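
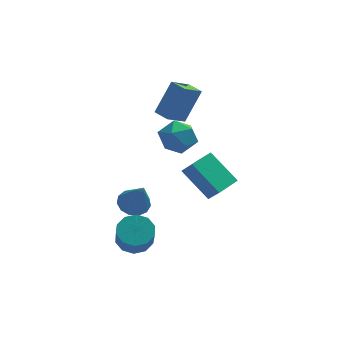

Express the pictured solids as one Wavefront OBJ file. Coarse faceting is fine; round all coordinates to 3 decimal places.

v -1.492 -1.13 -2.645
v -0.905 -1.522 -3.02
v -1.028 -2.05 -0.955
v -0.723 -1.141 -2.863
v -0.785 -0.757 -2.636
v -1.072 -0.49 -2.413
v -1.492 -0.427 -2.263
v -1.912 -0.587 -2.234
v -2.2 -0.919 -2.336
v -2.262 -1.318 -2.536
v -2.08 -1.658 -2.771
v -1.712 -1.829 -2.966
v -1.273 -1.779 -3.059
v -0.504 2.493 1.099
v 0.289 3.082 2.792
v 0.328 3.182 0.47
v 1.121 3.771 2.162
v 0.079 1.769 1.078
v 0.872 2.358 2.77
v 0.911 2.458 0.448
v 1.704 3.047 2.141
v -0.081 2.74 -1.372
v 0.893 3.137 -1.364
v 0.267 1.863 0.044
v 1.241 2.26 0.052
v 0.417 2.883 0.249
v 0.202 3.425 -0.626
v 0.958 1.575 -0.694
v 0.743 2.117 -1.569
v 1.535 2.418 -0.946
v 1.2 3.226 -0.363
v -0.04 1.774 -0.957
v -0.375 2.582 -0.374
v 2.373 -1.689 -1.596
v 1.17 -0.767 -0.306
v 1.899 -1.165 -2.412
v 0.696 -0.243 -1.122
v 3.244 -0.717 -1.478
v 2.041 0.205 -0.188
v 2.77 -0.193 -2.294
v 1.567 0.729 -1.004
v -1.474 -2.085 -4.394
v -0.977 -2.687 -4.842
v -0.909 -3.516 -3.655
v -1.406 -2.915 -3.206
v -0.632 -2.32 -4.606
v -0.563 -3.149 -3.419
v -0.608 -1.864 -4.289
v -0.54 -2.693 -3.102
v -0.916 -1.492 -4.012
v -0.847 -2.321 -2.824
v -1.436 -1.347 -3.88
v -1.367 -2.176 -2.693
v -1.971 -1.484 -3.945
v -1.903 -2.313 -2.758
v -2.317 -1.851 -4.181
v -2.248 -2.68 -2.994
v -2.34 -2.307 -4.498
v -2.272 -3.136 -3.311
v -2.033 -2.679 -4.776
v -1.964 -3.508 -3.588
v -1.513 -2.824 -4.907
v -1.444 -3.653 -3.72
f 2 1 4
f 2 4 3
f 4 1 5
f 4 5 3
f 5 1 6
f 5 6 3
f 6 1 7
f 6 7 3
f 7 1 8
f 7 8 3
f 8 1 9
f 8 9 3
f 9 1 10
f 9 10 3
f 10 1 11
f 10 11 3
f 11 1 12
f 11 12 3
f 12 1 13
f 12 13 3
f 13 1 2
f 13 2 3
f 15 17 14
f 18 15 14
f 14 17 16
f 16 18 14
f 15 21 17
f 19 15 18
f 19 21 15
f 17 21 16
f 20 18 16
f 16 21 20
f 20 19 18
f 21 19 20
f 22 33 27
f 22 27 23
f 22 23 29
f 22 29 32
f 22 32 33
f 23 27 31
f 27 33 26
f 33 32 24
f 32 29 28
f 29 23 30
f 25 31 26
f 25 26 24
f 25 24 28
f 25 28 30
f 25 30 31
f 26 31 27
f 24 26 33
f 28 24 32
f 30 28 29
f 31 30 23
f 35 37 34
f 38 35 34
f 34 37 36
f 36 38 34
f 35 41 37
f 39 35 38
f 39 41 35
f 37 41 36
f 40 38 36
f 36 41 40
f 40 39 38
f 41 39 40
f 43 42 46
f 43 46 44
f 44 46 47
f 44 47 45
f 46 42 48
f 46 48 47
f 47 48 49
f 47 49 45
f 48 42 50
f 48 50 49
f 49 50 51
f 49 51 45
f 50 42 52
f 50 52 51
f 51 52 53
f 51 53 45
f 52 42 54
f 52 54 53
f 53 54 55
f 53 55 45
f 54 42 56
f 54 56 55
f 55 56 57
f 55 57 45
f 56 42 58
f 56 58 57
f 57 58 59
f 57 59 45
f 58 42 60
f 58 60 59
f 59 60 61
f 59 61 45
f 60 42 62
f 60 62 61
f 61 62 63
f 61 63 45
f 62 42 43
f 62 43 63
f 63 43 44
f 63 44 45



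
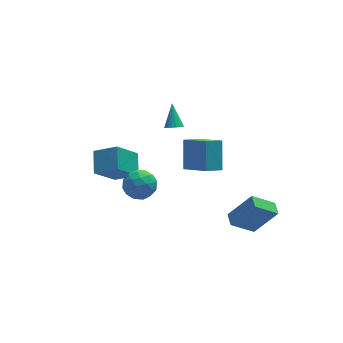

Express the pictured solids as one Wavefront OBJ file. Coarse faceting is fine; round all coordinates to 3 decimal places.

v -2.973 -1.322 1.278
v -2.431 -1.172 0.44
v -3.429 -2.788 0.72
v -2.887 -2.638 -0.118
v -2.421 -2.772 0.767
v -2.139 -1.866 1.112
v -3.721 -2.094 0.048
v -3.439 -1.188 0.393
v -2.894 -1.649 -0.32
v -2.09 -2.068 0.124
v -3.77 -1.892 1.036
v -2.966 -2.311 1.48
v -2.662 -1.118 0.908
v -3.198 -2.842 0.252
v -2.924 -2.921 0.772
v -2.605 -2.832 0.28
v -2.49 -1.526 1.303
v -2.172 -1.438 0.81
v -2.166 -2.379 1.002
v -3.688 -2.522 0.35
v -3.37 -2.434 -0.143
v -3.255 -1.128 0.88
v -2.936 -1.039 0.388
v -3.694 -1.581 0.158
v -2.615 -1.31 -0.032
v -2.883 -2.172 -0.359
v -3.374 -1.852 -0.262
v -3.208 -1.32 -0.059
v -2.143 -1.557 0.229
v -2.411 -2.418 -0.098
v -2.137 -2.497 0.422
v -1.971 -1.965 0.624
v -2.415 -1.837 -0.217
v -3.449 -1.542 1.258
v -3.717 -2.403 0.931
v -3.889 -1.995 0.536
v -3.723 -1.463 0.738
v -2.977 -1.788 1.519
v -3.245 -2.65 1.192
v -2.652 -2.64 1.219
v -2.486 -2.108 1.422
v -3.445 -2.123 1.377
v -3.71 0.618 -1.404
v -4.998 0.091 0.088
v -3.421 1.9 -0.701
v -4.708 1.372 0.791
v -2.532 -0.072 -0.631
v -3.819 -0.6 0.861
v -2.242 1.209 0.072
v -3.53 0.682 1.564
v 1.783 1.425 -2.888
v 2.128 2.701 -1.401
v 0.851 2.887 -3.925
v 1.196 4.163 -2.438
v 2.844 1.737 -3.402
v 3.189 3.013 -1.915
v 1.912 3.199 -4.439
v 2.257 4.475 -2.952
v 1.642 -4.002 -2.338
v 2.902 -4.275 -0.68
v 1.714 -3.169 -2.256
v 2.974 -3.442 -0.598
v 2.986 -4.018 -3.362
v 4.246 -4.291 -1.704
v 3.058 -3.185 -3.28
v 4.318 -3.458 -1.622
v -0.21 0.983 2.191
v 0.192 0.69 2.427
v -0.03 2.097 3.269
v 0.308 0.817 2.276
v 0.334 0.973 2.111
v 0.267 1.13 1.96
v 0.117 1.262 1.848
v -0.09 1.346 1.796
v -0.317 1.367 1.812
v -0.526 1.321 1.894
v -0.68 1.217 2.027
v -0.753 1.073 2.189
v -0.732 0.913 2.351
v -0.62 0.765 2.486
v -0.438 0.655 2.569
v -0.217 0.601 2.587
v 0.006 0.614 2.537
f 1 38 17
f 38 12 41
f 17 41 6
f 38 41 17
f 1 17 13
f 17 6 18
f 13 18 2
f 17 18 13
f 1 13 22
f 13 2 23
f 22 23 8
f 13 23 22
f 1 22 34
f 22 8 37
f 34 37 11
f 22 37 34
f 1 34 38
f 34 11 42
f 38 42 12
f 34 42 38
f 2 18 29
f 18 6 32
f 29 32 10
f 18 32 29
f 6 41 19
f 41 12 40
f 19 40 5
f 41 40 19
f 12 42 39
f 42 11 35
f 39 35 3
f 42 35 39
f 11 37 36
f 37 8 24
f 36 24 7
f 37 24 36
f 8 23 28
f 23 2 25
f 28 25 9
f 23 25 28
f 4 30 16
f 30 10 31
f 16 31 5
f 30 31 16
f 4 16 14
f 16 5 15
f 14 15 3
f 16 15 14
f 4 14 21
f 14 3 20
f 21 20 7
f 14 20 21
f 4 21 26
f 21 7 27
f 26 27 9
f 21 27 26
f 4 26 30
f 26 9 33
f 30 33 10
f 26 33 30
f 5 31 19
f 31 10 32
f 19 32 6
f 31 32 19
f 3 15 39
f 15 5 40
f 39 40 12
f 15 40 39
f 7 20 36
f 20 3 35
f 36 35 11
f 20 35 36
f 9 27 28
f 27 7 24
f 28 24 8
f 27 24 28
f 10 33 29
f 33 9 25
f 29 25 2
f 33 25 29
f 44 46 43
f 47 44 43
f 43 46 45
f 45 47 43
f 44 50 46
f 48 44 47
f 48 50 44
f 46 50 45
f 49 47 45
f 45 50 49
f 49 48 47
f 50 48 49
f 52 54 51
f 55 52 51
f 51 54 53
f 53 55 51
f 52 58 54
f 56 52 55
f 56 58 52
f 54 58 53
f 57 55 53
f 53 58 57
f 57 56 55
f 58 56 57
f 60 62 59
f 63 60 59
f 59 62 61
f 61 63 59
f 60 66 62
f 64 60 63
f 64 66 60
f 62 66 61
f 65 63 61
f 61 66 65
f 65 64 63
f 66 64 65
f 68 67 70
f 68 70 69
f 70 67 71
f 70 71 69
f 71 67 72
f 71 72 69
f 72 67 73
f 72 73 69
f 73 67 74
f 73 74 69
f 74 67 75
f 74 75 69
f 75 67 76
f 75 76 69
f 76 67 77
f 76 77 69
f 77 67 78
f 77 78 69
f 78 67 79
f 78 79 69
f 79 67 80
f 79 80 69
f 80 67 81
f 80 81 69
f 81 67 82
f 81 82 69
f 82 67 83
f 82 83 69
f 83 67 68
f 83 68 69



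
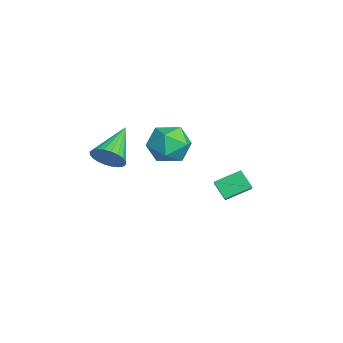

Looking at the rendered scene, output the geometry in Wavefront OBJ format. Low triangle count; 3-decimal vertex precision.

v 0.948 -0.487 1.729
v 1.763 -0.781 2.135
v 0.497 -1.959 1.565
v 1.312 -2.253 1.971
v 0.653 -1.799 2.496
v 0.932 -0.889 2.597
v 1.328 -1.851 1.103
v 1.607 -0.941 1.204
v 1.998 -1.624 1.748
v 1.581 -1.592 2.609
v 0.679 -1.148 1.091
v 0.262 -1.116 1.952
v -0.976 1.172 -2.731
v -1.491 0.825 -2.079
v -1.092 2.244 -2.252
v -1.607 1.897 -1.601
v 0.587 0.863 -1.659
v 0.072 0.516 -1.008
v 0.471 1.935 -1.181
v -0.044 1.588 -0.529
v -0.602 -3.438 0.285
v -0.16 -3.359 0.886
v -1.938 -2.582 1.155
v -0.099 -3.114 0.738
v -0.115 -2.918 0.522
v -0.205 -2.802 0.269
v -0.355 -2.782 0.018
v -0.543 -2.862 -0.191
v -0.739 -3.029 -0.329
v -0.915 -3.259 -0.372
v -1.043 -3.516 -0.316
v -1.104 -3.762 -0.168
v -1.088 -3.957 0.049
v -0.998 -4.074 0.301
v -0.848 -4.094 0.552
v -0.66 -4.014 0.762
v -0.464 -3.846 0.899
v -0.288 -3.616 0.943
f 1 12 6
f 1 6 2
f 1 2 8
f 1 8 11
f 1 11 12
f 2 6 10
f 6 12 5
f 12 11 3
f 11 8 7
f 8 2 9
f 4 10 5
f 4 5 3
f 4 3 7
f 4 7 9
f 4 9 10
f 5 10 6
f 3 5 12
f 7 3 11
f 9 7 8
f 10 9 2
f 14 16 13
f 17 14 13
f 13 16 15
f 15 17 13
f 14 20 16
f 18 14 17
f 18 20 14
f 16 20 15
f 19 17 15
f 15 20 19
f 19 18 17
f 20 18 19
f 22 21 24
f 22 24 23
f 24 21 25
f 24 25 23
f 25 21 26
f 25 26 23
f 26 21 27
f 26 27 23
f 27 21 28
f 27 28 23
f 28 21 29
f 28 29 23
f 29 21 30
f 29 30 23
f 30 21 31
f 30 31 23
f 31 21 32
f 31 32 23
f 32 21 33
f 32 33 23
f 33 21 34
f 33 34 23
f 34 21 35
f 34 35 23
f 35 21 36
f 35 36 23
f 36 21 37
f 36 37 23
f 37 21 38
f 37 38 23
f 38 21 22
f 38 22 23



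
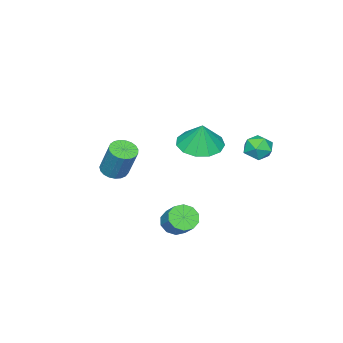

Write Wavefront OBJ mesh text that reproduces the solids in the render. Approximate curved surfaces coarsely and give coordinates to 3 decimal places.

v -0.297 2.629 2.947
v 0.285 2.204 3.176
v -0.925 1.616 2.664
v -0.343 1.191 2.893
v -0.747 1.583 3.399
v -0.359 2.209 3.574
v -0.281 1.611 2.266
v 0.107 2.237 2.441
v 0.295 1.574 2.756
v 0.007 1.557 3.456
v -0.647 2.263 2.384
v -0.935 2.246 3.084
v 2.201 -4.075 0.676
v 2.634 -4.56 0.838
v 2.872 -3.81 2.446
v 2.439 -3.325 2.284
v 2.801 -4.368 0.724
v 3.04 -3.619 2.332
v 2.865 -4.126 0.602
v 3.103 -3.377 2.209
v 2.813 -3.875 0.492
v 3.052 -3.126 2.1
v 2.656 -3.659 0.415
v 2.895 -2.909 2.022
v 2.42 -3.514 0.382
v 2.659 -2.765 1.99
v 2.146 -3.467 0.401
v 2.385 -2.717 2.008
v 1.882 -3.524 0.467
v 2.12 -2.774 2.074
v 1.673 -3.677 0.569
v 1.911 -2.927 2.177
v 1.554 -3.898 0.69
v 1.793 -3.149 2.298
v 1.548 -4.15 0.808
v 1.787 -3.401 2.416
v 1.655 -4.389 0.904
v 1.893 -3.64 2.512
v 1.856 -4.574 0.96
v 2.094 -3.824 2.568
v 2.116 -4.672 0.967
v 2.355 -3.923 2.575
v 2.391 -4.667 0.924
v 2.63 -3.918 2.532
v 3.27 0.153 -0.673
v 3.659 0.458 -1.182
v 4.058 1.193 -0.437
v 3.67 0.887 0.073
v 3.269 0.659 -1.171
v 3.668 1.393 -0.425
v 2.88 0.666 -0.969
v 3.279 1.4 -0.224
v 2.639 0.477 -0.654
v 3.038 1.212 0.091
v 2.64 0.164 -0.347
v 3.039 0.899 0.399
v 2.882 -0.153 -0.163
v 3.281 0.582 0.582
v 3.272 -0.353 -0.175
v 3.671 0.381 0.571
v 3.661 -0.36 -0.376
v 4.06 0.374 0.369
v 3.902 -0.172 -0.691
v 4.301 0.563 0.054
v 3.901 0.141 -0.999
v 4.3 0.876 -0.253
v 1.091 -0.155 3.137
v 1.626 0.723 2.84
v 1.329 0.135 4.423
v 1.05 0.89 2.909
v 0.488 0.724 3.05
v 0.117 0.28 3.219
v 0.055 -0.302 3.361
v 0.323 -0.838 3.433
v 0.834 -1.157 3.41
v 1.427 -1.158 3.301
v 1.913 -0.84 3.139
v 2.138 -0.305 2.977
v 2.031 0.278 2.865
f 1 12 6
f 1 6 2
f 1 2 8
f 1 8 11
f 1 11 12
f 2 6 10
f 6 12 5
f 12 11 3
f 11 8 7
f 8 2 9
f 4 10 5
f 4 5 3
f 4 3 7
f 4 7 9
f 4 9 10
f 5 10 6
f 3 5 12
f 7 3 11
f 9 7 8
f 10 9 2
f 14 13 17
f 14 17 15
f 15 17 18
f 15 18 16
f 17 13 19
f 17 19 18
f 18 19 20
f 18 20 16
f 19 13 21
f 19 21 20
f 20 21 22
f 20 22 16
f 21 13 23
f 21 23 22
f 22 23 24
f 22 24 16
f 23 13 25
f 23 25 24
f 24 25 26
f 24 26 16
f 25 13 27
f 25 27 26
f 26 27 28
f 26 28 16
f 27 13 29
f 27 29 28
f 28 29 30
f 28 30 16
f 29 13 31
f 29 31 30
f 30 31 32
f 30 32 16
f 31 13 33
f 31 33 32
f 32 33 34
f 32 34 16
f 33 13 35
f 33 35 34
f 34 35 36
f 34 36 16
f 35 13 37
f 35 37 36
f 36 37 38
f 36 38 16
f 37 13 39
f 37 39 38
f 38 39 40
f 38 40 16
f 39 13 41
f 39 41 40
f 40 41 42
f 40 42 16
f 41 13 43
f 41 43 42
f 42 43 44
f 42 44 16
f 43 13 14
f 43 14 44
f 44 14 15
f 44 15 16
f 46 45 49
f 46 49 47
f 47 49 50
f 47 50 48
f 49 45 51
f 49 51 50
f 50 51 52
f 50 52 48
f 51 45 53
f 51 53 52
f 52 53 54
f 52 54 48
f 53 45 55
f 53 55 54
f 54 55 56
f 54 56 48
f 55 45 57
f 55 57 56
f 56 57 58
f 56 58 48
f 57 45 59
f 57 59 58
f 58 59 60
f 58 60 48
f 59 45 61
f 59 61 60
f 60 61 62
f 60 62 48
f 61 45 63
f 61 63 62
f 62 63 64
f 62 64 48
f 63 45 65
f 63 65 64
f 64 65 66
f 64 66 48
f 65 45 46
f 65 46 66
f 66 46 47
f 66 47 48
f 68 67 70
f 68 70 69
f 70 67 71
f 70 71 69
f 71 67 72
f 71 72 69
f 72 67 73
f 72 73 69
f 73 67 74
f 73 74 69
f 74 67 75
f 74 75 69
f 75 67 76
f 75 76 69
f 76 67 77
f 76 77 69
f 77 67 78
f 77 78 69
f 78 67 79
f 78 79 69
f 79 67 68
f 79 68 69



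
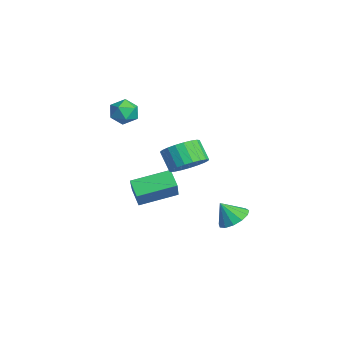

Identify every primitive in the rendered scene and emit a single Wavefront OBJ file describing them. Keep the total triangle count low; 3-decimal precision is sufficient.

v -3.437 -2.128 -3.045
v -4.183 -2.278 -2.38
v -3.393 -0.179 -2.555
v -4.138 -0.329 -1.89
v -2.042 -2.531 -1.57
v -2.787 -2.681 -0.905
v -1.997 -0.582 -1.08
v -2.743 -0.732 -0.415
v -2.645 -2.321 4.126
v -2.057 -2.44 3.614
v -2.743 -3.58 4.306
v -2.155 -3.699 3.794
v -2.008 -3.364 4.492
v -1.947 -2.585 4.381
v -2.853 -3.435 3.539
v -2.792 -2.656 3.428
v -2.186 -3.128 3.251
v -1.663 -3.085 3.84
v -3.137 -2.935 4.08
v -2.614 -2.892 4.669
v 1.515 1.181 -1.496
v 2.31 0.946 -1.453
v 1.285 0.579 -0.544
v 2.276 1.344 -1.209
v 2.001 1.69 -1.058
v 1.572 1.875 -1.045
v 1.124 1.839 -1.176
v 0.801 1.594 -1.408
v 0.704 1.218 -1.669
v 0.865 0.83 -1.875
v 1.232 0.553 -1.961
v 1.689 0.476 -1.899
v 2.091 0.622 -1.71
v 0.544 -0.667 1.676
v 1.272 -0.683 2.302
v 0.503 -0.929 3.19
v -0.224 -0.913 2.564
v 1.162 -0.299 2.313
v 0.393 -0.546 3.201
v 0.945 0.021 2.213
v 0.176 -0.226 3.101
v 0.658 0.222 2.021
v -0.11 -0.025 2.909
v 0.352 0.269 1.769
v -0.416 0.023 2.657
v 0.08 0.155 1.501
v -0.689 -0.092 2.389
v -0.113 -0.102 1.264
v -0.882 -0.348 2.152
v -0.192 -0.456 1.097
v -0.961 -0.702 1.985
v -0.143 -0.847 1.031
v -0.912 -1.093 1.919
v 0.024 -1.206 1.076
v -0.745 -1.452 1.964
v 0.281 -1.472 1.225
v -0.487 -1.719 2.113
v 0.584 -1.6 1.452
v -0.185 -1.846 2.34
v 0.88 -1.565 1.718
v 0.111 -1.812 2.606
v 1.118 -1.376 1.976
v 0.349 -1.622 2.864
v 1.257 -1.064 2.183
v 0.488 -1.31 3.071
f 2 4 1
f 5 2 1
f 1 4 3
f 3 5 1
f 2 8 4
f 6 2 5
f 6 8 2
f 4 8 3
f 7 5 3
f 3 8 7
f 7 6 5
f 8 6 7
f 9 20 14
f 9 14 10
f 9 10 16
f 9 16 19
f 9 19 20
f 10 14 18
f 14 20 13
f 20 19 11
f 19 16 15
f 16 10 17
f 12 18 13
f 12 13 11
f 12 11 15
f 12 15 17
f 12 17 18
f 13 18 14
f 11 13 20
f 15 11 19
f 17 15 16
f 18 17 10
f 22 21 24
f 22 24 23
f 24 21 25
f 24 25 23
f 25 21 26
f 25 26 23
f 26 21 27
f 26 27 23
f 27 21 28
f 27 28 23
f 28 21 29
f 28 29 23
f 29 21 30
f 29 30 23
f 30 21 31
f 30 31 23
f 31 21 32
f 31 32 23
f 32 21 33
f 32 33 23
f 33 21 22
f 33 22 23
f 35 34 38
f 35 38 36
f 36 38 39
f 36 39 37
f 38 34 40
f 38 40 39
f 39 40 41
f 39 41 37
f 40 34 42
f 40 42 41
f 41 42 43
f 41 43 37
f 42 34 44
f 42 44 43
f 43 44 45
f 43 45 37
f 44 34 46
f 44 46 45
f 45 46 47
f 45 47 37
f 46 34 48
f 46 48 47
f 47 48 49
f 47 49 37
f 48 34 50
f 48 50 49
f 49 50 51
f 49 51 37
f 50 34 52
f 50 52 51
f 51 52 53
f 51 53 37
f 52 34 54
f 52 54 53
f 53 54 55
f 53 55 37
f 54 34 56
f 54 56 55
f 55 56 57
f 55 57 37
f 56 34 58
f 56 58 57
f 57 58 59
f 57 59 37
f 58 34 60
f 58 60 59
f 59 60 61
f 59 61 37
f 60 34 62
f 60 62 61
f 61 62 63
f 61 63 37
f 62 34 64
f 62 64 63
f 63 64 65
f 63 65 37
f 64 34 35
f 64 35 65
f 65 35 36
f 65 36 37



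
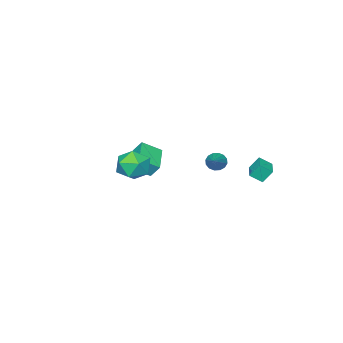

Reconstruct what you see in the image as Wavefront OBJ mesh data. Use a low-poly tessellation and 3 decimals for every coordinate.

v -2.697 3.52 -2.98
v -3.105 3.928 -2.138
v -1.767 4.384 -2.947
v -2.175 4.791 -2.106
v -2.185 2.949 -2.454
v -2.593 3.356 -1.613
v -1.255 3.812 -2.422
v -1.663 4.22 -1.58
v -0.505 -4.948 -3.276
v -0.689 -4.354 -2.417
v -1.446 -4.155 -4.024
v -1.63 -3.562 -3.165
v 0.91 -3.758 -3.795
v 0.726 -3.165 -2.936
v -0.031 -2.966 -4.543
v -0.215 -2.372 -3.684
v 2.93 -0.035 -0.789
v 3.48 0.335 -1.75
v 3.86 -1.675 -0.89
v 4.41 -1.305 -1.851
v 4.649 -0.818 -0.817
v 4.074 0.196 -0.755
v 3.266 -1.536 -1.885
v 2.691 -0.522 -1.823
v 3.687 -0.592 -2.427
v 4.542 -0.149 -1.767
v 2.798 -1.191 -0.873
v 3.653 -0.748 -0.213
v 0.132 2.508 -1.224
v 0.432 2.621 -1.778
v 1.608 3.532 -0.216
v 0.227 2.878 -1.738
v -0.004 3.035 -1.56
v -0.199 3.051 -1.292
v -0.304 2.922 -1.006
v -0.293 2.681 -0.779
v -0.168 2.394 -0.67
v 0.038 2.138 -0.711
v 0.269 1.98 -0.888
v 0.463 1.964 -1.156
v 0.569 2.094 -1.442
v 0.558 2.334 -1.67
f 2 4 1
f 5 2 1
f 1 4 3
f 3 5 1
f 2 8 4
f 6 2 5
f 6 8 2
f 4 8 3
f 7 5 3
f 3 8 7
f 7 6 5
f 8 6 7
f 10 12 9
f 13 10 9
f 9 12 11
f 11 13 9
f 10 16 12
f 14 10 13
f 14 16 10
f 12 16 11
f 15 13 11
f 11 16 15
f 15 14 13
f 16 14 15
f 17 28 22
f 17 22 18
f 17 18 24
f 17 24 27
f 17 27 28
f 18 22 26
f 22 28 21
f 28 27 19
f 27 24 23
f 24 18 25
f 20 26 21
f 20 21 19
f 20 19 23
f 20 23 25
f 20 25 26
f 21 26 22
f 19 21 28
f 23 19 27
f 25 23 24
f 26 25 18
f 30 29 32
f 30 32 31
f 32 29 33
f 32 33 31
f 33 29 34
f 33 34 31
f 34 29 35
f 34 35 31
f 35 29 36
f 35 36 31
f 36 29 37
f 36 37 31
f 37 29 38
f 37 38 31
f 38 29 39
f 38 39 31
f 39 29 40
f 39 40 31
f 40 29 41
f 40 41 31
f 41 29 42
f 41 42 31
f 42 29 30
f 42 30 31



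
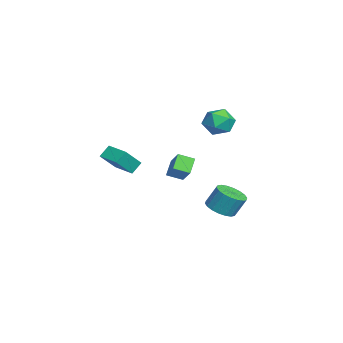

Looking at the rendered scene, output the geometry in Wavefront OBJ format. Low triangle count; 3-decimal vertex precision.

v 0.966 2.993 3.989
v 1.525 3.121 3.096
v 2.335 2.279 4.744
v 2.894 2.407 3.851
v 2.608 3.254 4.424
v 1.762 3.695 3.957
v 2.098 1.705 3.883
v 1.252 2.146 3.416
v 2.225 2.325 3.03
v 2.54 3.282 3.364
v 1.32 2.118 4.476
v 1.635 3.075 4.81
v -0.691 -3.097 -0.556
v -1.087 -2.546 0.123
v 0.485 -2.167 -0.623
v 0.088 -1.616 0.056
v 0.112 -4.024 0.664
v -0.285 -3.473 1.343
v 1.287 -3.094 0.597
v 0.891 -2.543 1.276
v -1.268 3.137 -4.41
v -0.447 2.568 -4.162
v -0.37 3.253 -2.842
v -1.192 3.823 -3.09
v -0.26 2.934 -4.364
v -0.183 3.62 -3.043
v -0.272 3.341 -4.574
v -0.195 4.027 -3.254
v -0.482 3.708 -4.753
v -0.405 4.394 -3.432
v -0.848 3.961 -4.863
v -0.771 4.647 -3.542
v -1.297 4.051 -4.884
v -1.22 4.737 -3.563
v -1.74 3.961 -4.81
v -1.663 4.646 -3.49
v -2.09 3.707 -4.658
v -2.013 4.392 -3.338
v -2.277 3.34 -4.457
v -2.2 4.026 -3.136
v -2.265 2.933 -4.246
v -2.188 3.619 -2.926
v -2.055 2.566 -4.068
v -1.978 3.252 -2.747
v -1.689 2.313 -3.958
v -1.612 2.999 -2.637
v -1.24 2.223 -3.937
v -1.163 2.909 -2.616
v -0.797 2.314 -4.01
v -0.72 2.999 -2.69
v 2.86 -0.351 0.17
v 2.03 -0.017 0.94
v 2.895 0.607 -0.208
v 2.066 0.941 0.562
v 3.854 -0.021 1.098
v 3.025 0.313 1.868
v 3.89 0.937 0.72
v 3.06 1.271 1.49
f 1 12 6
f 1 6 2
f 1 2 8
f 1 8 11
f 1 11 12
f 2 6 10
f 6 12 5
f 12 11 3
f 11 8 7
f 8 2 9
f 4 10 5
f 4 5 3
f 4 3 7
f 4 7 9
f 4 9 10
f 5 10 6
f 3 5 12
f 7 3 11
f 9 7 8
f 10 9 2
f 14 16 13
f 17 14 13
f 13 16 15
f 15 17 13
f 14 20 16
f 18 14 17
f 18 20 14
f 16 20 15
f 19 17 15
f 15 20 19
f 19 18 17
f 20 18 19
f 22 21 25
f 22 25 23
f 23 25 26
f 23 26 24
f 25 21 27
f 25 27 26
f 26 27 28
f 26 28 24
f 27 21 29
f 27 29 28
f 28 29 30
f 28 30 24
f 29 21 31
f 29 31 30
f 30 31 32
f 30 32 24
f 31 21 33
f 31 33 32
f 32 33 34
f 32 34 24
f 33 21 35
f 33 35 34
f 34 35 36
f 34 36 24
f 35 21 37
f 35 37 36
f 36 37 38
f 36 38 24
f 37 21 39
f 37 39 38
f 38 39 40
f 38 40 24
f 39 21 41
f 39 41 40
f 40 41 42
f 40 42 24
f 41 21 43
f 41 43 42
f 42 43 44
f 42 44 24
f 43 21 45
f 43 45 44
f 44 45 46
f 44 46 24
f 45 21 47
f 45 47 46
f 46 47 48
f 46 48 24
f 47 21 49
f 47 49 48
f 48 49 50
f 48 50 24
f 49 21 22
f 49 22 50
f 50 22 23
f 50 23 24
f 52 54 51
f 55 52 51
f 51 54 53
f 53 55 51
f 52 58 54
f 56 52 55
f 56 58 52
f 54 58 53
f 57 55 53
f 53 58 57
f 57 56 55
f 58 56 57



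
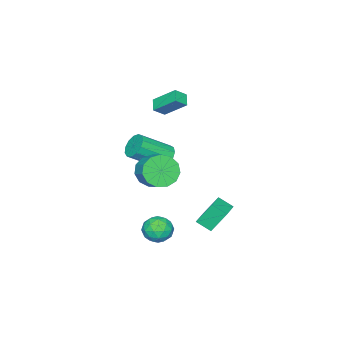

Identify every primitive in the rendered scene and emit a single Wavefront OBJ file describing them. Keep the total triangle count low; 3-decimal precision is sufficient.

v 3.507 2.484 -2.771
v 4.178 2.698 -3.269
v 3.682 1.142 -3.111
v 4.353 1.356 -3.609
v 4.414 1.424 -2.752
v 4.306 2.253 -2.542
v 3.554 1.587 -3.838
v 3.446 2.416 -3.628
v 4.207 2.143 -3.929
v 4.738 2.042 -3.257
v 3.122 1.798 -3.123
v 3.653 1.697 -2.451
v 3.827 2.709 -2.99
v 4.033 1.131 -3.39
v 4.068 1.171 -2.886
v 4.463 1.297 -3.179
v 3.902 2.447 -2.563
v 4.297 2.573 -2.855
v 4.435 1.824 -2.551
v 3.563 1.267 -3.525
v 3.958 1.393 -3.817
v 3.397 2.543 -3.201
v 3.792 2.669 -3.494
v 3.425 2.016 -3.829
v 4.239 2.508 -3.671
v 4.341 1.719 -3.871
v 3.872 1.855 -4.005
v 3.809 2.343 -3.882
v 4.551 2.449 -3.276
v 4.653 1.66 -3.476
v 4.689 1.7 -2.972
v 4.626 2.187 -2.848
v 4.568 2.123 -3.664
v 3.207 2.18 -2.904
v 3.309 1.391 -3.104
v 3.234 1.653 -3.532
v 3.171 2.14 -3.408
v 3.519 2.121 -2.509
v 3.621 1.332 -2.709
v 4.051 1.497 -2.498
v 3.988 1.985 -2.375
v 3.292 1.717 -2.716
v 2.663 0.72 0.012
v 3.526 0.196 0.044
v 4.039 1.076 0.639
v 3.177 1.6 0.608
v 3.545 0.507 -0.432
v 4.058 1.387 0.163
v 3.283 0.885 -0.767
v 3.797 1.766 -0.172
v 2.825 1.212 -0.855
v 3.339 2.092 -0.26
v 2.316 1.382 -0.667
v 2.829 2.262 -0.072
v 1.917 1.342 -0.263
v 2.43 2.222 0.332
v 1.755 1.104 0.228
v 2.268 1.984 0.823
v 1.881 0.745 0.651
v 2.394 1.625 1.246
v 2.256 0.377 0.871
v 2.769 1.258 1.466
v 2.76 0.119 0.818
v 3.273 0.999 1.413
v 3.234 0.051 0.51
v 3.747 0.931 1.105
v -1.649 -1.689 -2.097
v -1.115 -1.102 -2.192
v 0.263 -2.163 -0.997
v -0.271 -2.751 -0.903
v -1.354 -0.998 -1.824
v 0.024 -2.059 -0.629
v -1.687 -1.114 -1.543
v -0.309 -2.175 -0.348
v -2.008 -1.413 -1.438
v -0.63 -2.474 -0.243
v -2.215 -1.799 -1.543
v -0.837 -2.86 -0.348
v -2.242 -2.151 -1.823
v -0.864 -3.212 -0.628
v -2.081 -2.356 -2.191
v -0.703 -3.417 -0.996
v -1.783 -2.35 -2.529
v -0.405 -3.411 -1.334
v -1.442 -2.134 -2.73
v -0.065 -3.195 -1.535
v -1.167 -1.776 -2.73
v 0.211 -2.838 -1.535
v -1.045 -1.392 -2.529
v 0.333 -2.453 -1.335
v 0.486 4.126 -2.512
v 0.667 3.323 -2.038
v 1.659 4.541 -2.254
v 1.839 3.737 -1.781
v 0.981 3.503 -3.759
v 1.161 2.699 -3.286
v 2.153 3.917 -3.502
v 2.334 3.114 -3.028
v -3.609 -3.21 0.516
v -3.866 -1.921 1.578
v -3.042 -2.77 0.119
v -3.3 -1.48 1.181
v -3 -3.52 1.039
v -3.258 -2.23 2.101
v -2.434 -3.079 0.642
v -2.691 -1.79 1.704
f 1 38 17
f 38 12 41
f 17 41 6
f 38 41 17
f 1 17 13
f 17 6 18
f 13 18 2
f 17 18 13
f 1 13 22
f 13 2 23
f 22 23 8
f 13 23 22
f 1 22 34
f 22 8 37
f 34 37 11
f 22 37 34
f 1 34 38
f 34 11 42
f 38 42 12
f 34 42 38
f 2 18 29
f 18 6 32
f 29 32 10
f 18 32 29
f 6 41 19
f 41 12 40
f 19 40 5
f 41 40 19
f 12 42 39
f 42 11 35
f 39 35 3
f 42 35 39
f 11 37 36
f 37 8 24
f 36 24 7
f 37 24 36
f 8 23 28
f 23 2 25
f 28 25 9
f 23 25 28
f 4 30 16
f 30 10 31
f 16 31 5
f 30 31 16
f 4 16 14
f 16 5 15
f 14 15 3
f 16 15 14
f 4 14 21
f 14 3 20
f 21 20 7
f 14 20 21
f 4 21 26
f 21 7 27
f 26 27 9
f 21 27 26
f 4 26 30
f 26 9 33
f 30 33 10
f 26 33 30
f 5 31 19
f 31 10 32
f 19 32 6
f 31 32 19
f 3 15 39
f 15 5 40
f 39 40 12
f 15 40 39
f 7 20 36
f 20 3 35
f 36 35 11
f 20 35 36
f 9 27 28
f 27 7 24
f 28 24 8
f 27 24 28
f 10 33 29
f 33 9 25
f 29 25 2
f 33 25 29
f 44 43 47
f 44 47 45
f 45 47 48
f 45 48 46
f 47 43 49
f 47 49 48
f 48 49 50
f 48 50 46
f 49 43 51
f 49 51 50
f 50 51 52
f 50 52 46
f 51 43 53
f 51 53 52
f 52 53 54
f 52 54 46
f 53 43 55
f 53 55 54
f 54 55 56
f 54 56 46
f 55 43 57
f 55 57 56
f 56 57 58
f 56 58 46
f 57 43 59
f 57 59 58
f 58 59 60
f 58 60 46
f 59 43 61
f 59 61 60
f 60 61 62
f 60 62 46
f 61 43 63
f 61 63 62
f 62 63 64
f 62 64 46
f 63 43 65
f 63 65 64
f 64 65 66
f 64 66 46
f 65 43 44
f 65 44 66
f 66 44 45
f 66 45 46
f 68 67 71
f 68 71 69
f 69 71 72
f 69 72 70
f 71 67 73
f 71 73 72
f 72 73 74
f 72 74 70
f 73 67 75
f 73 75 74
f 74 75 76
f 74 76 70
f 75 67 77
f 75 77 76
f 76 77 78
f 76 78 70
f 77 67 79
f 77 79 78
f 78 79 80
f 78 80 70
f 79 67 81
f 79 81 80
f 80 81 82
f 80 82 70
f 81 67 83
f 81 83 82
f 82 83 84
f 82 84 70
f 83 67 85
f 83 85 84
f 84 85 86
f 84 86 70
f 85 67 87
f 85 87 86
f 86 87 88
f 86 88 70
f 87 67 89
f 87 89 88
f 88 89 90
f 88 90 70
f 89 67 68
f 89 68 90
f 90 68 69
f 90 69 70
f 92 94 91
f 95 92 91
f 91 94 93
f 93 95 91
f 92 98 94
f 96 92 95
f 96 98 92
f 94 98 93
f 97 95 93
f 93 98 97
f 97 96 95
f 98 96 97
f 100 102 99
f 103 100 99
f 99 102 101
f 101 103 99
f 100 106 102
f 104 100 103
f 104 106 100
f 102 106 101
f 105 103 101
f 101 106 105
f 105 104 103
f 106 104 105



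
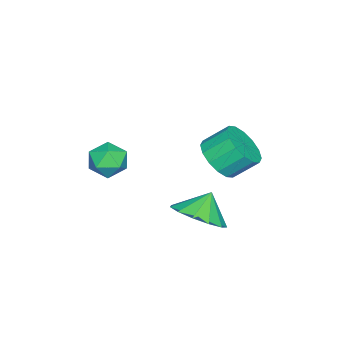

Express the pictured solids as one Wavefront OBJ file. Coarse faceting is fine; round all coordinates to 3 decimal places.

v 0.59 -1.725 3.171
v 0.998 -1.262 3.628
v 1.622 -2.358 2.892
v 2.03 -1.895 3.349
v 1.524 -2.387 3.653
v 0.887 -1.996 3.825
v 1.733 -1.624 2.695
v 1.096 -1.233 2.867
v 1.704 -1.2 3.334
v 1.575 -1.671 3.926
v 1.045 -1.949 2.594
v 0.916 -2.42 3.186
v 2.091 1.713 2.053
v 2.789 2.36 2.392
v 1.489 1.927 2.887
v 2.438 2.662 2.061
v 1.977 2.662 1.728
v 1.552 2.362 1.498
v 1.298 1.855 1.444
v 1.296 1.304 1.584
v 1.546 0.882 1.873
v 1.97 0.724 2.219
v 2.431 0.881 2.513
v 2.785 1.301 2.66
v 2.918 1.853 2.615
v -1.427 0.975 2.263
v -0.582 1.312 2.29
v -0.928 2.121 3.045
v -1.773 1.785 3.017
v -0.795 1.546 1.941
v -1.142 2.355 2.696
v -1.177 1.627 1.678
v -1.524 2.436 2.433
v -1.626 1.533 1.572
v -1.973 2.343 2.327
v -2.022 1.29 1.651
v -2.369 2.1 2.406
v -2.258 0.963 1.894
v -2.605 1.772 2.648
v -2.272 0.639 2.235
v -2.618 1.448 2.99
v -2.058 0.405 2.584
v -2.405 1.214 3.339
v -1.676 0.324 2.847
v -2.023 1.133 3.602
v -1.227 0.417 2.953
v -1.574 1.227 3.708
v -0.831 0.66 2.874
v -1.178 1.47 3.629
v -0.595 0.988 2.632
v -0.942 1.797 3.386
f 1 12 6
f 1 6 2
f 1 2 8
f 1 8 11
f 1 11 12
f 2 6 10
f 6 12 5
f 12 11 3
f 11 8 7
f 8 2 9
f 4 10 5
f 4 5 3
f 4 3 7
f 4 7 9
f 4 9 10
f 5 10 6
f 3 5 12
f 7 3 11
f 9 7 8
f 10 9 2
f 14 13 16
f 14 16 15
f 16 13 17
f 16 17 15
f 17 13 18
f 17 18 15
f 18 13 19
f 18 19 15
f 19 13 20
f 19 20 15
f 20 13 21
f 20 21 15
f 21 13 22
f 21 22 15
f 22 13 23
f 22 23 15
f 23 13 24
f 23 24 15
f 24 13 25
f 24 25 15
f 25 13 14
f 25 14 15
f 27 26 30
f 27 30 28
f 28 30 31
f 28 31 29
f 30 26 32
f 30 32 31
f 31 32 33
f 31 33 29
f 32 26 34
f 32 34 33
f 33 34 35
f 33 35 29
f 34 26 36
f 34 36 35
f 35 36 37
f 35 37 29
f 36 26 38
f 36 38 37
f 37 38 39
f 37 39 29
f 38 26 40
f 38 40 39
f 39 40 41
f 39 41 29
f 40 26 42
f 40 42 41
f 41 42 43
f 41 43 29
f 42 26 44
f 42 44 43
f 43 44 45
f 43 45 29
f 44 26 46
f 44 46 45
f 45 46 47
f 45 47 29
f 46 26 48
f 46 48 47
f 47 48 49
f 47 49 29
f 48 26 50
f 48 50 49
f 49 50 51
f 49 51 29
f 50 26 27
f 50 27 51
f 51 27 28
f 51 28 29



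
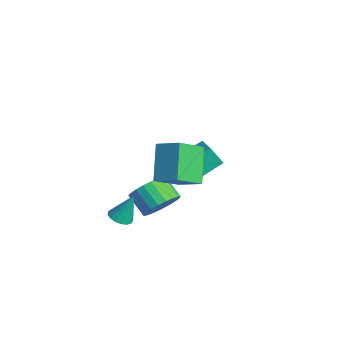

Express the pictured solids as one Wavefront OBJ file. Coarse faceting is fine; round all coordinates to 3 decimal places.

v 1.601 -2.525 -0.784
v 2.202 -2.769 -0.761
v 1.799 -1.895 0.684
v 2.241 -2.488 -0.887
v 2.134 -2.214 -0.989
v 1.904 -2.012 -1.045
v 1.604 -1.927 -1.041
v 1.304 -1.98 -0.978
v 1.072 -2.157 -0.87
v 0.961 -2.418 -0.743
v 0.996 -2.704 -0.626
v 1.17 -2.949 -0.544
v 1.443 -3.096 -0.518
v 1.751 -3.113 -0.552
v 2.026 -2.995 -0.64
v 0.163 0.372 -2.175
v 0.689 0.72 -1.31
v -0.418 0.476 -0.54
v -0.943 0.128 -1.405
v 0.501 1.094 -1.461
v -0.605 0.85 -0.691
v 0.255 1.343 -1.736
v -0.851 1.099 -0.965
v -0.007 1.425 -2.086
v -1.113 1.181 -1.316
v -0.24 1.324 -2.452
v -1.346 1.08 -1.682
v -0.402 1.059 -2.77
v -1.509 0.815 -1.999
v -0.467 0.675 -2.985
v -1.574 0.431 -2.215
v -0.423 0.238 -3.06
v -1.53 -0.006 -2.29
v -0.278 -0.175 -2.982
v -1.384 -0.419 -2.212
v -0.056 -0.494 -2.765
v -1.163 -0.738 -1.994
v 0.203 -0.663 -2.445
v -0.903 -0.907 -1.675
v 0.456 -0.653 -2.079
v -0.65 -0.897 -1.309
v 0.658 -0.466 -1.73
v -0.448 -0.71 -0.959
v 0.775 -0.134 -1.457
v -0.332 -0.378 -0.687
v 0.785 0.286 -1.309
v -0.321 0.042 -0.539
v 1.891 0.514 3.324
v 2.213 -0.933 4.362
v 2.964 1.174 3.911
v 3.286 -0.273 4.949
v 3.154 -0.247 1.871
v 3.476 -1.694 2.909
v 4.227 0.413 2.458
v 4.549 -1.034 3.496
v -2.838 3.12 -3.01
v -3.234 2.577 -1.956
v -2.819 4.903 -2.084
v -3.215 4.361 -1.03
v -1.605 2.919 -2.65
v -2.001 2.377 -1.596
v -1.586 4.703 -1.724
v -1.982 4.16 -0.67
f 2 1 4
f 2 4 3
f 4 1 5
f 4 5 3
f 5 1 6
f 5 6 3
f 6 1 7
f 6 7 3
f 7 1 8
f 7 8 3
f 8 1 9
f 8 9 3
f 9 1 10
f 9 10 3
f 10 1 11
f 10 11 3
f 11 1 12
f 11 12 3
f 12 1 13
f 12 13 3
f 13 1 14
f 13 14 3
f 14 1 15
f 14 15 3
f 15 1 2
f 15 2 3
f 17 16 20
f 17 20 18
f 18 20 21
f 18 21 19
f 20 16 22
f 20 22 21
f 21 22 23
f 21 23 19
f 22 16 24
f 22 24 23
f 23 24 25
f 23 25 19
f 24 16 26
f 24 26 25
f 25 26 27
f 25 27 19
f 26 16 28
f 26 28 27
f 27 28 29
f 27 29 19
f 28 16 30
f 28 30 29
f 29 30 31
f 29 31 19
f 30 16 32
f 30 32 31
f 31 32 33
f 31 33 19
f 32 16 34
f 32 34 33
f 33 34 35
f 33 35 19
f 34 16 36
f 34 36 35
f 35 36 37
f 35 37 19
f 36 16 38
f 36 38 37
f 37 38 39
f 37 39 19
f 38 16 40
f 38 40 39
f 39 40 41
f 39 41 19
f 40 16 42
f 40 42 41
f 41 42 43
f 41 43 19
f 42 16 44
f 42 44 43
f 43 44 45
f 43 45 19
f 44 16 46
f 44 46 45
f 45 46 47
f 45 47 19
f 46 16 17
f 46 17 47
f 47 17 18
f 47 18 19
f 49 51 48
f 52 49 48
f 48 51 50
f 50 52 48
f 49 55 51
f 53 49 52
f 53 55 49
f 51 55 50
f 54 52 50
f 50 55 54
f 54 53 52
f 55 53 54
f 57 59 56
f 60 57 56
f 56 59 58
f 58 60 56
f 57 63 59
f 61 57 60
f 61 63 57
f 59 63 58
f 62 60 58
f 58 63 62
f 62 61 60
f 63 61 62



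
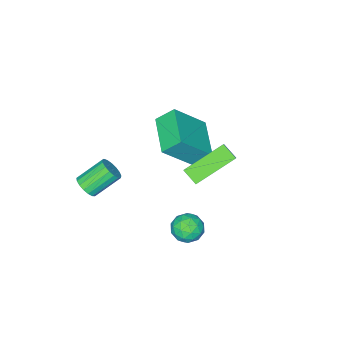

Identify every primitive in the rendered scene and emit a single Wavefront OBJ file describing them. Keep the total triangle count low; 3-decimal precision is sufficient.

v 1.514 -2.369 -2.029
v 1.853 -1.885 -1.92
v 0.824 -1.368 -1.022
v 0.486 -1.851 -1.131
v 1.694 -1.808 -2.146
v 0.665 -1.291 -1.248
v 1.494 -1.859 -2.346
v 0.465 -1.342 -1.448
v 1.298 -2.027 -2.473
v 0.27 -1.51 -1.575
v 1.152 -2.273 -2.498
v 0.124 -1.756 -1.6
v 1.089 -2.541 -2.416
v 0.061 -2.024 -1.518
v 1.124 -2.77 -2.245
v 0.095 -2.252 -1.347
v 1.248 -2.906 -2.025
v 0.219 -2.389 -1.127
v 1.432 -2.919 -1.805
v 0.404 -2.402 -0.907
v 1.636 -2.806 -1.637
v 0.608 -2.289 -0.739
v 1.812 -2.593 -1.559
v 0.783 -2.076 -0.661
v 1.919 -2.329 -1.588
v 0.891 -1.811 -0.69
v 1.934 -2.073 -1.718
v 0.906 -1.556 -0.82
v -4.599 -2.359 -2.615
v -3.282 -2.987 -1.147
v -5.145 -1.739 -1.86
v -3.829 -2.366 -0.391
v -3.391 -0.794 -3.029
v -2.075 -1.421 -1.56
v -3.938 -0.173 -2.273
v -2.621 -0.801 -0.805
v -0.715 2.337 -3.082
v -0.103 2.051 -2.718
v -0.597 1.469 -3.962
v 0.015 1.183 -3.598
v -0.683 1.113 -3.288
v -0.757 1.649 -2.744
v 0.057 1.871 -3.936
v -0.017 2.407 -3.392
v 0.374 1.763 -3.245
v -0.084 1.295 -2.845
v -0.616 2.225 -3.835
v -1.074 1.757 -3.435
v -0.42 2.27 -2.823
v -0.28 1.25 -3.857
v -0.691 1.208 -3.675
v -0.331 1.04 -3.461
v -0.804 2.034 -2.838
v -0.444 1.866 -2.624
v -0.785 1.314 -2.959
v -0.256 1.654 -4.056
v 0.104 1.486 -3.842
v -0.369 2.48 -3.219
v -0.009 2.312 -3.005
v 0.085 2.206 -3.721
v 0.22 1.933 -2.919
v 0.29 1.423 -3.436
v 0.315 1.827 -3.635
v 0.271 2.142 -3.315
v -0.048 1.658 -2.683
v 0.021 1.147 -3.2
v -0.389 1.106 -3.018
v -0.433 1.421 -2.699
v 0.232 1.488 -2.993
v -0.721 2.373 -3.48
v -0.652 1.862 -3.997
v -0.267 2.099 -3.981
v -0.311 2.414 -3.662
v -0.99 2.097 -3.244
v -0.92 1.587 -3.761
v -0.971 1.378 -3.365
v -1.015 1.693 -3.045
v -0.932 2.032 -3.687
v -2.599 2.376 0.358
v -2.597 1.674 0.819
v -2.155 2.755 0.934
v -2.154 2.053 1.395
v -0.866 1.767 -0.575
v -0.865 1.065 -0.114
v -0.423 2.146 0.001
v -0.421 1.444 0.462
f 2 1 5
f 2 5 3
f 3 5 6
f 3 6 4
f 5 1 7
f 5 7 6
f 6 7 8
f 6 8 4
f 7 1 9
f 7 9 8
f 8 9 10
f 8 10 4
f 9 1 11
f 9 11 10
f 10 11 12
f 10 12 4
f 11 1 13
f 11 13 12
f 12 13 14
f 12 14 4
f 13 1 15
f 13 15 14
f 14 15 16
f 14 16 4
f 15 1 17
f 15 17 16
f 16 17 18
f 16 18 4
f 17 1 19
f 17 19 18
f 18 19 20
f 18 20 4
f 19 1 21
f 19 21 20
f 20 21 22
f 20 22 4
f 21 1 23
f 21 23 22
f 22 23 24
f 22 24 4
f 23 1 25
f 23 25 24
f 24 25 26
f 24 26 4
f 25 1 27
f 25 27 26
f 26 27 28
f 26 28 4
f 27 1 2
f 27 2 28
f 28 2 3
f 28 3 4
f 30 32 29
f 33 30 29
f 29 32 31
f 31 33 29
f 30 36 32
f 34 30 33
f 34 36 30
f 32 36 31
f 35 33 31
f 31 36 35
f 35 34 33
f 36 34 35
f 37 74 53
f 74 48 77
f 53 77 42
f 74 77 53
f 37 53 49
f 53 42 54
f 49 54 38
f 53 54 49
f 37 49 58
f 49 38 59
f 58 59 44
f 49 59 58
f 37 58 70
f 58 44 73
f 70 73 47
f 58 73 70
f 37 70 74
f 70 47 78
f 74 78 48
f 70 78 74
f 38 54 65
f 54 42 68
f 65 68 46
f 54 68 65
f 42 77 55
f 77 48 76
f 55 76 41
f 77 76 55
f 48 78 75
f 78 47 71
f 75 71 39
f 78 71 75
f 47 73 72
f 73 44 60
f 72 60 43
f 73 60 72
f 44 59 64
f 59 38 61
f 64 61 45
f 59 61 64
f 40 66 52
f 66 46 67
f 52 67 41
f 66 67 52
f 40 52 50
f 52 41 51
f 50 51 39
f 52 51 50
f 40 50 57
f 50 39 56
f 57 56 43
f 50 56 57
f 40 57 62
f 57 43 63
f 62 63 45
f 57 63 62
f 40 62 66
f 62 45 69
f 66 69 46
f 62 69 66
f 41 67 55
f 67 46 68
f 55 68 42
f 67 68 55
f 39 51 75
f 51 41 76
f 75 76 48
f 51 76 75
f 43 56 72
f 56 39 71
f 72 71 47
f 56 71 72
f 45 63 64
f 63 43 60
f 64 60 44
f 63 60 64
f 46 69 65
f 69 45 61
f 65 61 38
f 69 61 65
f 80 82 79
f 83 80 79
f 79 82 81
f 81 83 79
f 80 86 82
f 84 80 83
f 84 86 80
f 82 86 81
f 85 83 81
f 81 86 85
f 85 84 83
f 86 84 85



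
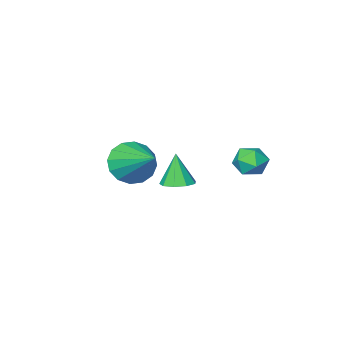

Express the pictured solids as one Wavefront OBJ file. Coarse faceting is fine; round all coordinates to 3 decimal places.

v -0.162 -3.646 0.773
v 0.377 -4.007 0.73
v -0.278 -3.974 2.067
v 0.482 -3.59 0.845
v 0.286 -3.2 0.927
v -0.12 -3.018 0.936
v -0.545 -3.13 0.869
v -0.791 -3.483 0.757
v -0.742 -3.913 0.653
v -0.421 -4.217 0.605
v 0.021 -4.254 0.635
v 2.756 -1.815 3.456
v 3.305 -2.2 4.041
v 2.864 -0.185 4.424
v 3.58 -2.025 3.716
v 3.635 -1.794 3.321
v 3.454 -1.569 2.962
v 3.086 -1.41 2.736
v 2.629 -1.359 2.702
v 2.207 -1.431 2.87
v 1.931 -1.606 3.195
v 1.876 -1.837 3.59
v 2.057 -2.062 3.949
v 2.425 -2.221 4.176
v 2.882 -2.272 4.209
v -1.6 -0.614 2.216
v -1.234 -0.415 2.771
v -1.626 -1.665 2.609
v -1.26 -1.466 3.164
v -1.915 -1.251 3.085
v -1.899 -0.601 2.842
v -0.961 -1.479 2.538
v -0.945 -0.829 2.295
v -0.839 -0.95 2.97
v -1.428 -0.809 3.308
v -1.432 -1.271 2.072
v -2.021 -1.13 2.41
f 2 1 4
f 2 4 3
f 4 1 5
f 4 5 3
f 5 1 6
f 5 6 3
f 6 1 7
f 6 7 3
f 7 1 8
f 7 8 3
f 8 1 9
f 8 9 3
f 9 1 10
f 9 10 3
f 10 1 11
f 10 11 3
f 11 1 2
f 11 2 3
f 13 12 15
f 13 15 14
f 15 12 16
f 15 16 14
f 16 12 17
f 16 17 14
f 17 12 18
f 17 18 14
f 18 12 19
f 18 19 14
f 19 12 20
f 19 20 14
f 20 12 21
f 20 21 14
f 21 12 22
f 21 22 14
f 22 12 23
f 22 23 14
f 23 12 24
f 23 24 14
f 24 12 25
f 24 25 14
f 25 12 13
f 25 13 14
f 26 37 31
f 26 31 27
f 26 27 33
f 26 33 36
f 26 36 37
f 27 31 35
f 31 37 30
f 37 36 28
f 36 33 32
f 33 27 34
f 29 35 30
f 29 30 28
f 29 28 32
f 29 32 34
f 29 34 35
f 30 35 31
f 28 30 37
f 32 28 36
f 34 32 33
f 35 34 27



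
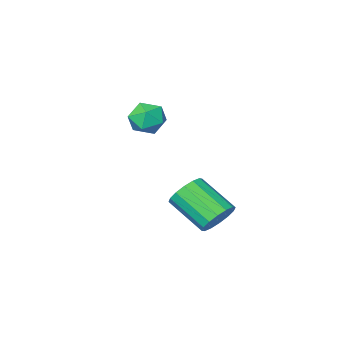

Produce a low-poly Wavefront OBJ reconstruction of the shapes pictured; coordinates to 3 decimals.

v -1.682 2.992 -0.19
v -1.019 3.421 0.063
v -0.454 1.958 1.063
v -1.118 1.528 0.81
v -1.322 3.503 0.356
v -0.758 2.04 1.355
v -1.723 3.449 0.502
v -1.158 1.985 1.502
v -2.112 3.272 0.463
v -1.548 1.808 1.462
v -2.387 3.019 0.249
v -1.822 1.556 1.248
v -2.472 2.76 -0.083
v -1.907 1.297 0.917
v -2.346 2.562 -0.443
v -1.781 1.099 0.557
v -2.042 2.48 -0.735
v -1.478 1.017 0.264
v -1.642 2.535 -0.882
v -1.077 1.071 0.118
v -1.252 2.712 -0.842
v -0.688 1.248 0.157
v -0.978 2.964 -0.628
v -0.413 1.501 0.371
v -0.893 3.223 -0.297
v -0.328 1.76 0.703
v -2.269 -1.901 2.836
v -1.612 -1.685 2.321
v -1.368 -2.395 3.779
v -0.711 -2.179 3.264
v -1.182 -1.564 3.643
v -1.739 -1.259 3.06
v -1.241 -2.821 3.04
v -1.798 -2.516 2.457
v -0.977 -2.253 2.447
v -0.94 -1.477 2.82
v -2.04 -2.603 3.28
v -2.003 -1.827 3.653
f 2 1 5
f 2 5 3
f 3 5 6
f 3 6 4
f 5 1 7
f 5 7 6
f 6 7 8
f 6 8 4
f 7 1 9
f 7 9 8
f 8 9 10
f 8 10 4
f 9 1 11
f 9 11 10
f 10 11 12
f 10 12 4
f 11 1 13
f 11 13 12
f 12 13 14
f 12 14 4
f 13 1 15
f 13 15 14
f 14 15 16
f 14 16 4
f 15 1 17
f 15 17 16
f 16 17 18
f 16 18 4
f 17 1 19
f 17 19 18
f 18 19 20
f 18 20 4
f 19 1 21
f 19 21 20
f 20 21 22
f 20 22 4
f 21 1 23
f 21 23 22
f 22 23 24
f 22 24 4
f 23 1 25
f 23 25 24
f 24 25 26
f 24 26 4
f 25 1 2
f 25 2 26
f 26 2 3
f 26 3 4
f 27 38 32
f 27 32 28
f 27 28 34
f 27 34 37
f 27 37 38
f 28 32 36
f 32 38 31
f 38 37 29
f 37 34 33
f 34 28 35
f 30 36 31
f 30 31 29
f 30 29 33
f 30 33 35
f 30 35 36
f 31 36 32
f 29 31 38
f 33 29 37
f 35 33 34
f 36 35 28



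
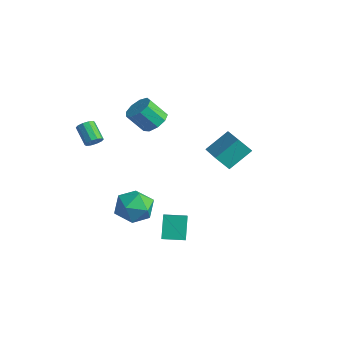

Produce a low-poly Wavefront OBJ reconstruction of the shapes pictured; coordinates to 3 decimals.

v 0.206 -1.053 -3.209
v 0.943 -1.999 -3.236
v -1.263 -2.181 -3.784
v -0.526 -3.127 -3.811
v -0.828 -2.631 -2.762
v 0.08 -1.934 -2.406
v -0.4 -2.246 -4.614
v 0.508 -1.549 -4.258
v 0.568 -2.736 -4.104
v 0.303 -2.974 -2.959
v -0.623 -1.206 -4.061
v -0.888 -1.444 -2.916
v -2.309 0.914 0.897
v -1.934 1.474 1.447
v -2.496 0.726 2.593
v -2.871 0.166 2.043
v -2.479 1.664 1.303
v -3.042 0.916 2.449
v -2.944 1.503 0.969
v -3.507 0.755 2.115
v -3.113 1.066 0.602
v -3.675 0.318 1.748
v -2.904 0.558 0.372
v -3.467 -0.19 1.519
v -2.418 0.217 0.388
v -2.98 -0.531 1.535
v -1.88 0.201 0.642
v -2.442 -0.547 1.789
v -1.542 0.519 1.016
v -2.105 -0.229 2.162
v -1.564 1.022 1.333
v -2.127 0.274 2.479
v 2.432 -2.072 -2.652
v 3.464 -2.844 -1.755
v 3.209 -1.108 -2.716
v 4.241 -1.88 -1.82
v 3.059 -2.66 -3.88
v 4.091 -3.432 -2.984
v 3.836 -1.696 -3.945
v 4.868 -2.468 -3.048
v -2.698 -2.831 0.546
v -2.369 -2.838 0.975
v -3.394 -2.697 1.762
v -3.722 -2.689 1.334
v -2.402 -2.521 0.876
v -3.427 -2.38 1.663
v -2.547 -2.323 0.65
v -3.572 -2.181 1.438
v -2.75 -2.318 0.385
v -3.775 -2.176 1.173
v -2.933 -2.509 0.182
v -3.958 -2.368 0.969
v -3.026 -2.823 0.118
v -4.051 -2.682 0.905
v -2.993 -3.14 0.217
v -4.018 -2.999 1.004
v -2.848 -3.339 0.442
v -3.873 -3.197 1.23
v -2.645 -3.344 0.707
v -3.67 -3.202 1.495
v -2.462 -3.152 0.911
v -3.487 -3.011 1.698
v 0.651 2.063 -0.205
v 0.882 3.397 0.824
v 1.118 2.647 -1.066
v 1.348 3.981 -0.037
v 2.312 1.419 0.257
v 2.542 2.753 1.286
v 2.778 2.003 -0.604
v 3.009 3.337 0.425
f 1 12 6
f 1 6 2
f 1 2 8
f 1 8 11
f 1 11 12
f 2 6 10
f 6 12 5
f 12 11 3
f 11 8 7
f 8 2 9
f 4 10 5
f 4 5 3
f 4 3 7
f 4 7 9
f 4 9 10
f 5 10 6
f 3 5 12
f 7 3 11
f 9 7 8
f 10 9 2
f 14 13 17
f 14 17 15
f 15 17 18
f 15 18 16
f 17 13 19
f 17 19 18
f 18 19 20
f 18 20 16
f 19 13 21
f 19 21 20
f 20 21 22
f 20 22 16
f 21 13 23
f 21 23 22
f 22 23 24
f 22 24 16
f 23 13 25
f 23 25 24
f 24 25 26
f 24 26 16
f 25 13 27
f 25 27 26
f 26 27 28
f 26 28 16
f 27 13 29
f 27 29 28
f 28 29 30
f 28 30 16
f 29 13 31
f 29 31 30
f 30 31 32
f 30 32 16
f 31 13 14
f 31 14 32
f 32 14 15
f 32 15 16
f 34 36 33
f 37 34 33
f 33 36 35
f 35 37 33
f 34 40 36
f 38 34 37
f 38 40 34
f 36 40 35
f 39 37 35
f 35 40 39
f 39 38 37
f 40 38 39
f 42 41 45
f 42 45 43
f 43 45 46
f 43 46 44
f 45 41 47
f 45 47 46
f 46 47 48
f 46 48 44
f 47 41 49
f 47 49 48
f 48 49 50
f 48 50 44
f 49 41 51
f 49 51 50
f 50 51 52
f 50 52 44
f 51 41 53
f 51 53 52
f 52 53 54
f 52 54 44
f 53 41 55
f 53 55 54
f 54 55 56
f 54 56 44
f 55 41 57
f 55 57 56
f 56 57 58
f 56 58 44
f 57 41 59
f 57 59 58
f 58 59 60
f 58 60 44
f 59 41 61
f 59 61 60
f 60 61 62
f 60 62 44
f 61 41 42
f 61 42 62
f 62 42 43
f 62 43 44
f 64 66 63
f 67 64 63
f 63 66 65
f 65 67 63
f 64 70 66
f 68 64 67
f 68 70 64
f 66 70 65
f 69 67 65
f 65 70 69
f 69 68 67
f 70 68 69



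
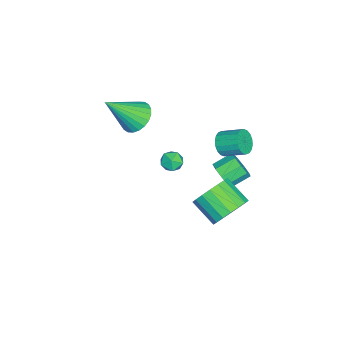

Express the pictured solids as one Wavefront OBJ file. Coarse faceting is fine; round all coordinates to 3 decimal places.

v -1.131 -2.31 2.017
v -0.686 -1.582 2.335
v -0.269 -3.53 3.603
v -0.991 -1.562 2.516
v -1.317 -1.655 2.621
v -1.615 -1.848 2.634
v -1.839 -2.112 2.553
v -1.955 -2.405 2.391
v -1.946 -2.684 2.171
v -1.813 -2.906 1.928
v -1.576 -3.037 1.699
v -1.271 -3.057 1.517
v -0.945 -2.964 1.412
v -0.648 -2.771 1.399
v -0.423 -2.508 1.48
v -0.307 -2.214 1.642
v -0.316 -1.935 1.862
v -0.449 -1.713 2.105
v 3.596 3.314 0.943
v 4.499 2.899 1.052
v 3.907 1.81 1.805
v 3.004 2.226 1.697
v 4.468 3.163 1.409
v 3.876 2.074 2.162
v 4.264 3.457 1.674
v 3.672 2.368 2.427
v 3.927 3.723 1.794
v 3.336 2.634 2.547
v 3.525 3.907 1.746
v 2.934 2.819 2.499
v 3.137 3.975 1.538
v 2.546 2.886 2.291
v 2.84 3.911 1.213
v 2.249 2.823 1.966
v 2.693 3.73 0.835
v 2.101 2.641 1.588
v 2.724 3.466 0.478
v 2.132 2.377 1.231
v 2.928 3.172 0.213
v 2.336 2.083 0.966
v 3.264 2.906 0.093
v 2.673 1.817 0.846
v 3.666 2.721 0.141
v 3.075 1.633 0.894
v 4.054 2.654 0.349
v 3.463 1.565 1.102
v 4.351 2.717 0.674
v 3.76 1.629 1.427
v -0.257 1.994 1.912
v -0.047 2.259 1.334
v 0.067 3.292 1.85
v -0.143 3.026 2.428
v -0.342 2.298 1.321
v -0.228 3.331 1.837
v -0.621 2.276 1.426
v -0.507 3.309 1.941
v -0.827 2.199 1.626
v -0.713 3.232 2.142
v -0.921 2.081 1.884
v -0.807 3.114 2.399
v -0.883 1.945 2.147
v -0.769 2.978 2.662
v -0.721 1.82 2.363
v -0.607 2.852 2.879
v -0.467 1.728 2.49
v -0.353 2.761 3.006
v -0.172 1.689 2.503
v -0.058 2.722 3.019
v 0.107 1.711 2.399
v 0.221 2.744 2.914
v 0.313 1.788 2.198
v 0.427 2.821 2.714
v 0.407 1.906 1.941
v 0.521 2.939 2.456
v 0.369 2.042 1.678
v 0.483 3.075 2.193
v 0.207 2.168 1.461
v 0.321 3.2 1.977
v -0.339 1.958 -0.578
v 0.241 2.075 -0.1
v -0.321 2.839 0.395
v -0.901 2.722 -0.082
v 0.289 2.381 -0.518
v -0.272 3.145 -0.022
v 0.044 2.489 -0.963
v -0.518 3.253 -0.468
v -0.381 2.349 -1.228
v -0.942 3.113 -0.733
v -0.786 2.025 -1.189
v -1.348 2.79 -0.694
v -0.982 1.671 -0.863
v -1.544 2.435 -0.368
v -0.877 1.45 -0.404
v -1.439 2.214 0.091
v -0.521 1.467 -0.026
v -1.083 2.231 0.469
v -0.079 1.714 0.094
v -0.641 2.478 0.589
v -0.684 0.021 -0.042
v -0.1 0.189 0.128
v -0.38 -0.949 -0.128
v 0.204 -0.781 0.042
v -0.265 -0.761 0.463
v -0.453 -0.161 0.516
v -0.027 -0.599 -0.516
v -0.215 0.001 -0.463
v 0.306 -0.194 -0.166
v 0.159 -0.294 0.44
v -0.639 -0.466 -0.44
v -0.786 -0.566 0.166
f 2 1 4
f 2 4 3
f 4 1 5
f 4 5 3
f 5 1 6
f 5 6 3
f 6 1 7
f 6 7 3
f 7 1 8
f 7 8 3
f 8 1 9
f 8 9 3
f 9 1 10
f 9 10 3
f 10 1 11
f 10 11 3
f 11 1 12
f 11 12 3
f 12 1 13
f 12 13 3
f 13 1 14
f 13 14 3
f 14 1 15
f 14 15 3
f 15 1 16
f 15 16 3
f 16 1 17
f 16 17 3
f 17 1 18
f 17 18 3
f 18 1 2
f 18 2 3
f 20 19 23
f 20 23 21
f 21 23 24
f 21 24 22
f 23 19 25
f 23 25 24
f 24 25 26
f 24 26 22
f 25 19 27
f 25 27 26
f 26 27 28
f 26 28 22
f 27 19 29
f 27 29 28
f 28 29 30
f 28 30 22
f 29 19 31
f 29 31 30
f 30 31 32
f 30 32 22
f 31 19 33
f 31 33 32
f 32 33 34
f 32 34 22
f 33 19 35
f 33 35 34
f 34 35 36
f 34 36 22
f 35 19 37
f 35 37 36
f 36 37 38
f 36 38 22
f 37 19 39
f 37 39 38
f 38 39 40
f 38 40 22
f 39 19 41
f 39 41 40
f 40 41 42
f 40 42 22
f 41 19 43
f 41 43 42
f 42 43 44
f 42 44 22
f 43 19 45
f 43 45 44
f 44 45 46
f 44 46 22
f 45 19 47
f 45 47 46
f 46 47 48
f 46 48 22
f 47 19 20
f 47 20 48
f 48 20 21
f 48 21 22
f 50 49 53
f 50 53 51
f 51 53 54
f 51 54 52
f 53 49 55
f 53 55 54
f 54 55 56
f 54 56 52
f 55 49 57
f 55 57 56
f 56 57 58
f 56 58 52
f 57 49 59
f 57 59 58
f 58 59 60
f 58 60 52
f 59 49 61
f 59 61 60
f 60 61 62
f 60 62 52
f 61 49 63
f 61 63 62
f 62 63 64
f 62 64 52
f 63 49 65
f 63 65 64
f 64 65 66
f 64 66 52
f 65 49 67
f 65 67 66
f 66 67 68
f 66 68 52
f 67 49 69
f 67 69 68
f 68 69 70
f 68 70 52
f 69 49 71
f 69 71 70
f 70 71 72
f 70 72 52
f 71 49 73
f 71 73 72
f 72 73 74
f 72 74 52
f 73 49 75
f 73 75 74
f 74 75 76
f 74 76 52
f 75 49 77
f 75 77 76
f 76 77 78
f 76 78 52
f 77 49 50
f 77 50 78
f 78 50 51
f 78 51 52
f 80 79 83
f 80 83 81
f 81 83 84
f 81 84 82
f 83 79 85
f 83 85 84
f 84 85 86
f 84 86 82
f 85 79 87
f 85 87 86
f 86 87 88
f 86 88 82
f 87 79 89
f 87 89 88
f 88 89 90
f 88 90 82
f 89 79 91
f 89 91 90
f 90 91 92
f 90 92 82
f 91 79 93
f 91 93 92
f 92 93 94
f 92 94 82
f 93 79 95
f 93 95 94
f 94 95 96
f 94 96 82
f 95 79 97
f 95 97 96
f 96 97 98
f 96 98 82
f 97 79 80
f 97 80 98
f 98 80 81
f 98 81 82
f 99 110 104
f 99 104 100
f 99 100 106
f 99 106 109
f 99 109 110
f 100 104 108
f 104 110 103
f 110 109 101
f 109 106 105
f 106 100 107
f 102 108 103
f 102 103 101
f 102 101 105
f 102 105 107
f 102 107 108
f 103 108 104
f 101 103 110
f 105 101 109
f 107 105 106
f 108 107 100



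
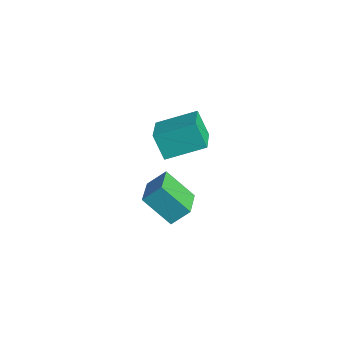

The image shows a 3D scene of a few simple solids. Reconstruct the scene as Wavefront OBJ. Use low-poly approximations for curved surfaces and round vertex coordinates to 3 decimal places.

v -1.49 -0.154 -0.273
v -2.18 -0.386 0.982
v -0.773 1.614 0.449
v -1.462 1.382 1.703
v 0.162 -1.122 0.457
v -0.527 -1.354 1.711
v 0.88 0.646 1.178
v 0.19 0.414 2.433
v -1.222 -1.59 -3.412
v -0.908 -0.744 -2.576
v -2.717 -0.597 -3.858
v -2.404 0.25 -3.022
v -0.176 -0.63 -4.778
v 0.137 0.217 -3.942
v -1.672 0.364 -5.224
v -1.358 1.21 -4.388
f 2 4 1
f 5 2 1
f 1 4 3
f 3 5 1
f 2 8 4
f 6 2 5
f 6 8 2
f 4 8 3
f 7 5 3
f 3 8 7
f 7 6 5
f 8 6 7
f 10 12 9
f 13 10 9
f 9 12 11
f 11 13 9
f 10 16 12
f 14 10 13
f 14 16 10
f 12 16 11
f 15 13 11
f 11 16 15
f 15 14 13
f 16 14 15



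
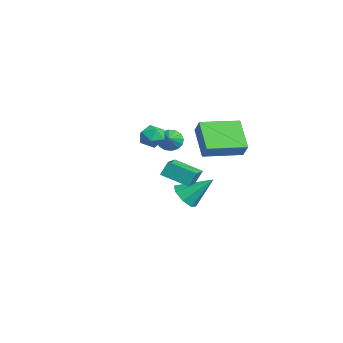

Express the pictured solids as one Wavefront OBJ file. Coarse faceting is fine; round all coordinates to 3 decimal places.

v 2.085 -1.164 3.228
v 2.644 -1.134 3.995
v 2.192 0.898 3.071
v 2.751 0.927 3.838
v 3.609 -1.327 2.122
v 4.168 -1.298 2.889
v 3.716 0.734 1.965
v 4.275 0.764 2.732
v 0.113 -2.277 -0.578
v 0.035 -1.826 0.209
v -1.349 -1.419 -1.213
v -1.427 -0.968 -0.427
v 1.047 -1.112 -1.153
v 0.969 -0.661 -0.367
v -0.415 -0.254 -1.789
v -0.493 0.197 -1.002
v 3.499 -3.195 4.137
v 4.105 -3.389 3.789
v 3.015 -4.231 3.871
v 3.621 -4.425 3.523
v 3.623 -4.357 4.246
v 3.922 -3.717 4.41
v 3.198 -3.903 3.25
v 3.497 -3.263 3.414
v 3.919 -3.827 3.241
v 4.182 -4.108 3.856
v 2.938 -3.512 3.804
v 3.201 -3.793 4.419
v -1.485 -0.404 -3.185
v -1.136 0.068 -3.853
v -0.955 0.944 -1.955
v -1.79 0.221 -3.74
v -2.265 0.008 -3.301
v -2.284 -0.446 -2.794
v -1.834 -0.876 -2.516
v -1.18 -1.03 -2.63
v -0.705 -0.817 -3.068
v -0.686 -0.362 -3.575
v -1.728 -1.116 0.854
v -1.311 -0.832 0.383
v -0.772 -1.504 1.466
v -1.363 -0.576 0.627
v -1.513 -0.465 0.931
v -1.721 -0.528 1.215
v -1.93 -0.749 1.402
v -2.085 -1.068 1.442
v -2.145 -1.4 1.325
v -2.093 -1.656 1.081
v -1.943 -1.767 0.776
v -1.735 -1.704 0.493
v -1.526 -1.483 0.306
v -1.371 -1.164 0.265
f 2 4 1
f 5 2 1
f 1 4 3
f 3 5 1
f 2 8 4
f 6 2 5
f 6 8 2
f 4 8 3
f 7 5 3
f 3 8 7
f 7 6 5
f 8 6 7
f 10 12 9
f 13 10 9
f 9 12 11
f 11 13 9
f 10 16 12
f 14 10 13
f 14 16 10
f 12 16 11
f 15 13 11
f 11 16 15
f 15 14 13
f 16 14 15
f 17 28 22
f 17 22 18
f 17 18 24
f 17 24 27
f 17 27 28
f 18 22 26
f 22 28 21
f 28 27 19
f 27 24 23
f 24 18 25
f 20 26 21
f 20 21 19
f 20 19 23
f 20 23 25
f 20 25 26
f 21 26 22
f 19 21 28
f 23 19 27
f 25 23 24
f 26 25 18
f 30 29 32
f 30 32 31
f 32 29 33
f 32 33 31
f 33 29 34
f 33 34 31
f 34 29 35
f 34 35 31
f 35 29 36
f 35 36 31
f 36 29 37
f 36 37 31
f 37 29 38
f 37 38 31
f 38 29 30
f 38 30 31
f 40 39 42
f 40 42 41
f 42 39 43
f 42 43 41
f 43 39 44
f 43 44 41
f 44 39 45
f 44 45 41
f 45 39 46
f 45 46 41
f 46 39 47
f 46 47 41
f 47 39 48
f 47 48 41
f 48 39 49
f 48 49 41
f 49 39 50
f 49 50 41
f 50 39 51
f 50 51 41
f 51 39 52
f 51 52 41
f 52 39 40
f 52 40 41



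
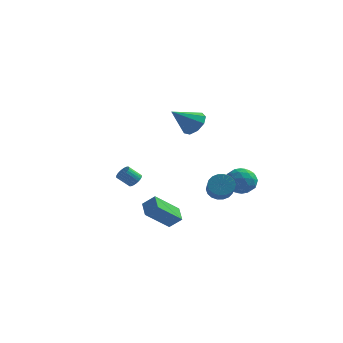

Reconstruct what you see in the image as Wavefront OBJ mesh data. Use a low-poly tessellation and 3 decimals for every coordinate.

v 2.882 0.081 -1.812
v 3.568 0.744 -2.029
v 3.972 -1.064 -1.871
v 4.658 -0.401 -2.088
v 4.254 -0.413 -1.197
v 3.58 0.294 -1.161
v 3.96 -0.614 -2.739
v 3.286 0.093 -2.703
v 4.233 0.314 -2.602
v 4.415 0.439 -1.649
v 3.125 -0.759 -2.251
v 3.307 -0.634 -1.298
v 3.129 0.513 -1.916
v 4.411 -0.833 -1.984
v 4.173 -0.84 -1.461
v 4.576 -0.451 -1.589
v 3.137 0.249 -1.405
v 3.54 0.639 -1.533
v 3.943 -0.042 -1.044
v 4 -0.959 -2.367
v 4.403 -0.569 -2.495
v 2.964 0.131 -2.311
v 3.367 0.52 -2.439
v 3.597 -0.278 -2.856
v 3.923 0.65 -2.38
v 4.564 -0.023 -2.414
v 4.154 -0.148 -2.797
v 3.758 0.268 -2.776
v 4.03 0.723 -1.82
v 4.671 0.05 -1.854
v 4.434 0.043 -1.331
v 4.038 0.459 -1.31
v 4.422 0.471 -2.157
v 2.869 -0.37 -2.046
v 3.51 -1.043 -2.08
v 3.502 -0.779 -2.59
v 3.106 -0.363 -2.569
v 2.976 -0.297 -1.486
v 3.617 -0.97 -1.52
v 3.782 -0.588 -1.124
v 3.386 -0.172 -1.103
v 3.118 -0.791 -1.743
v 3.132 -1.96 -2.021
v 3.834 -1.671 -2.018
v 4.351 -2.93 -1.177
v 3.648 -3.22 -1.179
v 3.698 -1.539 -1.738
v 4.214 -2.799 -0.897
v 3.449 -1.492 -1.514
v 3.966 -2.751 -0.672
v 3.138 -1.536 -1.39
v 3.654 -2.796 -0.549
v 2.825 -1.665 -1.391
v 3.342 -2.924 -0.55
v 2.573 -1.853 -1.517
v 3.09 -3.112 -0.675
v 2.432 -2.061 -1.742
v 2.948 -3.321 -0.901
v 2.429 -2.25 -2.023
v 2.946 -3.509 -1.182
v 2.566 -2.381 -2.303
v 3.082 -3.641 -1.462
v 2.814 -2.429 -2.528
v 3.331 -3.688 -1.686
v 3.126 -2.384 -2.651
v 3.642 -3.644 -1.81
v 3.438 -2.256 -2.65
v 3.955 -3.515 -1.809
v 3.69 -2.068 -2.525
v 4.207 -3.327 -1.683
v 3.832 -1.859 -2.299
v 4.348 -3.119 -1.458
v 0.525 -4.63 -2.765
v 0.04 -3.785 -2.323
v -0.193 -4.712 -3.397
v -0.679 -3.867 -2.955
v 1.479 -3.433 -4.005
v 0.993 -2.588 -3.563
v 0.76 -3.515 -4.637
v 0.275 -2.67 -4.195
v -0.249 3.416 0.878
v 0.518 2.927 1.114
v -1.271 2.364 2.022
v 0.446 3.428 1.51
v 0.049 3.924 1.611
v -0.488 4.181 1.368
v -0.913 4.081 0.896
v -1.027 3.669 0.416
v -0.778 3.139 0.151
v -0.28 2.738 0.227
v 0.231 2.655 0.607
v -3.659 2.737 -3.856
v -3.315 2.901 -3.46
v -3.958 2.528 -2.747
v -4.301 2.363 -3.144
v -3.439 3.074 -3.482
v -4.082 2.701 -2.769
v -3.597 3.196 -3.56
v -4.24 2.823 -2.848
v -3.765 3.248 -3.684
v -4.408 2.875 -2.972
v -3.916 3.222 -3.834
v -4.559 2.849 -3.122
v -4.028 3.122 -3.988
v -4.671 2.749 -3.275
v -4.084 2.964 -4.121
v -4.727 2.59 -3.408
v -4.075 2.771 -4.214
v -4.718 2.397 -3.501
v -4.002 2.572 -4.253
v -4.645 2.199 -3.54
v -3.878 2.399 -4.231
v -4.521 2.026 -3.518
v -3.72 2.277 -4.152
v -4.363 1.904 -3.44
v -3.552 2.225 -4.028
v -4.195 1.852 -3.316
v -3.401 2.251 -3.878
v -4.044 1.878 -3.166
v -3.289 2.351 -3.725
v -3.932 1.978 -3.012
v -3.233 2.51 -3.592
v -3.876 2.136 -2.879
v -3.242 2.703 -3.499
v -3.885 2.329 -2.786
f 1 38 17
f 38 12 41
f 17 41 6
f 38 41 17
f 1 17 13
f 17 6 18
f 13 18 2
f 17 18 13
f 1 13 22
f 13 2 23
f 22 23 8
f 13 23 22
f 1 22 34
f 22 8 37
f 34 37 11
f 22 37 34
f 1 34 38
f 34 11 42
f 38 42 12
f 34 42 38
f 2 18 29
f 18 6 32
f 29 32 10
f 18 32 29
f 6 41 19
f 41 12 40
f 19 40 5
f 41 40 19
f 12 42 39
f 42 11 35
f 39 35 3
f 42 35 39
f 11 37 36
f 37 8 24
f 36 24 7
f 37 24 36
f 8 23 28
f 23 2 25
f 28 25 9
f 23 25 28
f 4 30 16
f 30 10 31
f 16 31 5
f 30 31 16
f 4 16 14
f 16 5 15
f 14 15 3
f 16 15 14
f 4 14 21
f 14 3 20
f 21 20 7
f 14 20 21
f 4 21 26
f 21 7 27
f 26 27 9
f 21 27 26
f 4 26 30
f 26 9 33
f 30 33 10
f 26 33 30
f 5 31 19
f 31 10 32
f 19 32 6
f 31 32 19
f 3 15 39
f 15 5 40
f 39 40 12
f 15 40 39
f 7 20 36
f 20 3 35
f 36 35 11
f 20 35 36
f 9 27 28
f 27 7 24
f 28 24 8
f 27 24 28
f 10 33 29
f 33 9 25
f 29 25 2
f 33 25 29
f 44 43 47
f 44 47 45
f 45 47 48
f 45 48 46
f 47 43 49
f 47 49 48
f 48 49 50
f 48 50 46
f 49 43 51
f 49 51 50
f 50 51 52
f 50 52 46
f 51 43 53
f 51 53 52
f 52 53 54
f 52 54 46
f 53 43 55
f 53 55 54
f 54 55 56
f 54 56 46
f 55 43 57
f 55 57 56
f 56 57 58
f 56 58 46
f 57 43 59
f 57 59 58
f 58 59 60
f 58 60 46
f 59 43 61
f 59 61 60
f 60 61 62
f 60 62 46
f 61 43 63
f 61 63 62
f 62 63 64
f 62 64 46
f 63 43 65
f 63 65 64
f 64 65 66
f 64 66 46
f 65 43 67
f 65 67 66
f 66 67 68
f 66 68 46
f 67 43 69
f 67 69 68
f 68 69 70
f 68 70 46
f 69 43 71
f 69 71 70
f 70 71 72
f 70 72 46
f 71 43 44
f 71 44 72
f 72 44 45
f 72 45 46
f 74 76 73
f 77 74 73
f 73 76 75
f 75 77 73
f 74 80 76
f 78 74 77
f 78 80 74
f 76 80 75
f 79 77 75
f 75 80 79
f 79 78 77
f 80 78 79
f 82 81 84
f 82 84 83
f 84 81 85
f 84 85 83
f 85 81 86
f 85 86 83
f 86 81 87
f 86 87 83
f 87 81 88
f 87 88 83
f 88 81 89
f 88 89 83
f 89 81 90
f 89 90 83
f 90 81 91
f 90 91 83
f 91 81 82
f 91 82 83
f 93 92 96
f 93 96 94
f 94 96 97
f 94 97 95
f 96 92 98
f 96 98 97
f 97 98 99
f 97 99 95
f 98 92 100
f 98 100 99
f 99 100 101
f 99 101 95
f 100 92 102
f 100 102 101
f 101 102 103
f 101 103 95
f 102 92 104
f 102 104 103
f 103 104 105
f 103 105 95
f 104 92 106
f 104 106 105
f 105 106 107
f 105 107 95
f 106 92 108
f 106 108 107
f 107 108 109
f 107 109 95
f 108 92 110
f 108 110 109
f 109 110 111
f 109 111 95
f 110 92 112
f 110 112 111
f 111 112 113
f 111 113 95
f 112 92 114
f 112 114 113
f 113 114 115
f 113 115 95
f 114 92 116
f 114 116 115
f 115 116 117
f 115 117 95
f 116 92 118
f 116 118 117
f 117 118 119
f 117 119 95
f 118 92 120
f 118 120 119
f 119 120 121
f 119 121 95
f 120 92 122
f 120 122 121
f 121 122 123
f 121 123 95
f 122 92 124
f 122 124 123
f 123 124 125
f 123 125 95
f 124 92 93
f 124 93 125
f 125 93 94
f 125 94 95



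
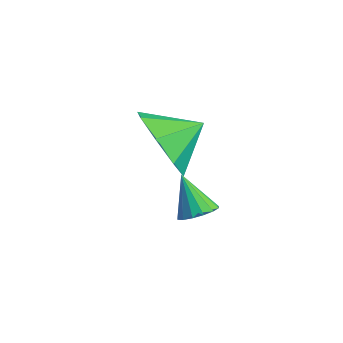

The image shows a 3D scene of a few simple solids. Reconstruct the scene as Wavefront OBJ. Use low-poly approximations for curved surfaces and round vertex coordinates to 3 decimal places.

v 3.019 -2.337 -1.813
v 3.324 -2.692 -1.637
v 2.421 -2.383 -0.867
v 3.429 -2.469 -1.56
v 3.425 -2.21 -1.55
v 3.312 -1.986 -1.611
v 3.12 -1.855 -1.726
v 2.901 -1.854 -1.864
v 2.714 -1.982 -1.989
v 2.608 -2.205 -2.066
v 2.613 -2.464 -2.076
v 2.726 -2.689 -2.015
v 2.918 -2.819 -1.9
v 3.137 -2.82 -1.762
v 2.763 -3.164 0.678
v 3.558 -3.098 0.075
v 3.037 -2.216 1.142
v 2.934 -2.771 -0.225
v 2.21 -2.675 0.004
v 1.81 -2.865 0.628
v 1.969 -3.23 1.282
v 2.592 -3.557 1.582
v 3.316 -3.653 1.352
v 3.716 -3.463 0.728
f 2 1 4
f 2 4 3
f 4 1 5
f 4 5 3
f 5 1 6
f 5 6 3
f 6 1 7
f 6 7 3
f 7 1 8
f 7 8 3
f 8 1 9
f 8 9 3
f 9 1 10
f 9 10 3
f 10 1 11
f 10 11 3
f 11 1 12
f 11 12 3
f 12 1 13
f 12 13 3
f 13 1 14
f 13 14 3
f 14 1 2
f 14 2 3
f 16 15 18
f 16 18 17
f 18 15 19
f 18 19 17
f 19 15 20
f 19 20 17
f 20 15 21
f 20 21 17
f 21 15 22
f 21 22 17
f 22 15 23
f 22 23 17
f 23 15 24
f 23 24 17
f 24 15 16
f 24 16 17



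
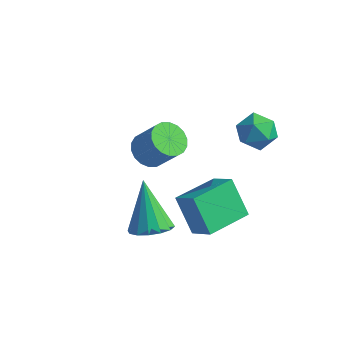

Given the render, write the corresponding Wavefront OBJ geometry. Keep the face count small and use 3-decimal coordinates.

v -0.672 -2.48 0.295
v 0.017 -2.038 0.432
v -1.488 -1.74 2.025
v -0.237 -1.779 0.201
v -0.608 -1.708 -0.004
v -0.996 -1.844 -0.129
v -1.297 -2.15 -0.14
v -1.431 -2.544 -0.035
v -1.361 -2.921 0.159
v -1.107 -3.18 0.39
v -0.737 -3.251 0.595
v -0.349 -3.115 0.72
v -0.047 -2.809 0.731
v 0.087 -2.415 0.626
v -3.196 1.159 0.231
v -2.582 1.153 -0.232
v -1.709 1.194 0.925
v -2.324 1.201 1.389
v -2.646 1.487 -0.196
v -1.773 1.528 0.962
v -2.819 1.757 -0.074
v -1.946 1.798 1.083
v -3.067 1.908 0.107
v -2.194 1.949 1.264
v -3.341 1.911 0.314
v -2.468 1.952 1.471
v -3.586 1.765 0.504
v -2.713 1.807 1.661
v -3.754 1.499 0.64
v -2.881 1.541 1.797
v -3.811 1.166 0.695
v -2.938 1.207 1.852
v -3.747 0.832 0.658
v -2.874 0.873 1.816
v -3.574 0.562 0.537
v -2.701 0.603 1.694
v -3.326 0.411 0.356
v -2.453 0.452 1.513
v -3.052 0.408 0.149
v -2.179 0.449 1.306
v -2.807 0.553 -0.041
v -1.934 0.595 1.116
v -2.639 0.819 -0.177
v -1.766 0.861 0.98
v -0.267 -1.574 1.543
v 0.614 -1.812 2.259
v 0.25 0.096 1.462
v 1.131 -0.142 2.178
v 0.649 -1.918 0.302
v 1.53 -2.156 1.018
v 1.166 -0.248 0.221
v 2.047 -0.486 0.937
v 1.226 2.09 3.74
v 1.875 1.655 3.49
v 0.585 0.965 4.03
v 1.234 0.53 3.78
v 1.28 0.979 4.465
v 1.677 1.674 4.286
v 0.783 0.946 3.234
v 1.18 1.641 3.055
v 1.602 0.948 3.177
v 1.908 0.969 3.938
v 0.552 1.651 3.582
v 0.858 1.672 4.343
f 2 1 4
f 2 4 3
f 4 1 5
f 4 5 3
f 5 1 6
f 5 6 3
f 6 1 7
f 6 7 3
f 7 1 8
f 7 8 3
f 8 1 9
f 8 9 3
f 9 1 10
f 9 10 3
f 10 1 11
f 10 11 3
f 11 1 12
f 11 12 3
f 12 1 13
f 12 13 3
f 13 1 14
f 13 14 3
f 14 1 2
f 14 2 3
f 16 15 19
f 16 19 17
f 17 19 20
f 17 20 18
f 19 15 21
f 19 21 20
f 20 21 22
f 20 22 18
f 21 15 23
f 21 23 22
f 22 23 24
f 22 24 18
f 23 15 25
f 23 25 24
f 24 25 26
f 24 26 18
f 25 15 27
f 25 27 26
f 26 27 28
f 26 28 18
f 27 15 29
f 27 29 28
f 28 29 30
f 28 30 18
f 29 15 31
f 29 31 30
f 30 31 32
f 30 32 18
f 31 15 33
f 31 33 32
f 32 33 34
f 32 34 18
f 33 15 35
f 33 35 34
f 34 35 36
f 34 36 18
f 35 15 37
f 35 37 36
f 36 37 38
f 36 38 18
f 37 15 39
f 37 39 38
f 38 39 40
f 38 40 18
f 39 15 41
f 39 41 40
f 40 41 42
f 40 42 18
f 41 15 43
f 41 43 42
f 42 43 44
f 42 44 18
f 43 15 16
f 43 16 44
f 44 16 17
f 44 17 18
f 46 48 45
f 49 46 45
f 45 48 47
f 47 49 45
f 46 52 48
f 50 46 49
f 50 52 46
f 48 52 47
f 51 49 47
f 47 52 51
f 51 50 49
f 52 50 51
f 53 64 58
f 53 58 54
f 53 54 60
f 53 60 63
f 53 63 64
f 54 58 62
f 58 64 57
f 64 63 55
f 63 60 59
f 60 54 61
f 56 62 57
f 56 57 55
f 56 55 59
f 56 59 61
f 56 61 62
f 57 62 58
f 55 57 64
f 59 55 63
f 61 59 60
f 62 61 54

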